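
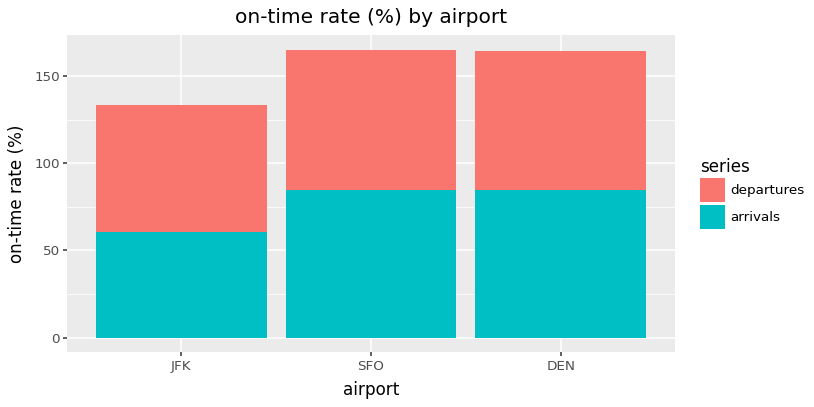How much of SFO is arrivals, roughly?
arrivals top ≈ 80, bottom ≈ 0; segment ≈ 80.

≈ 80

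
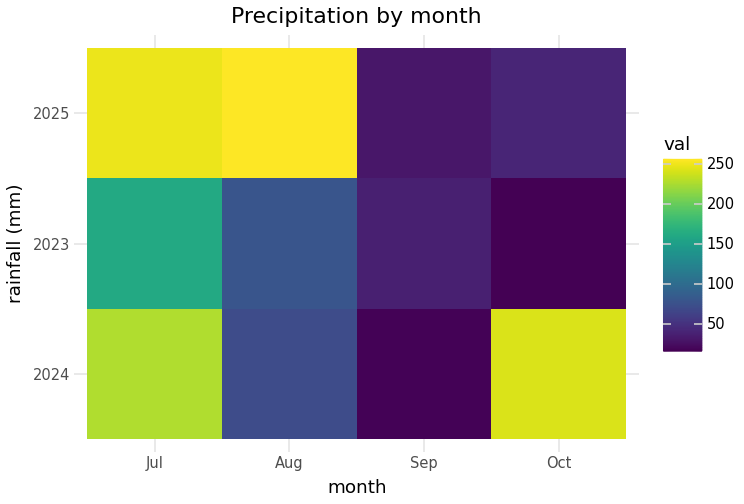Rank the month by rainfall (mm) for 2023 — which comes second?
Top 3 for 2023: Jul ≈ 150, Aug ≈ 75, Sep ≈ 25.

Aug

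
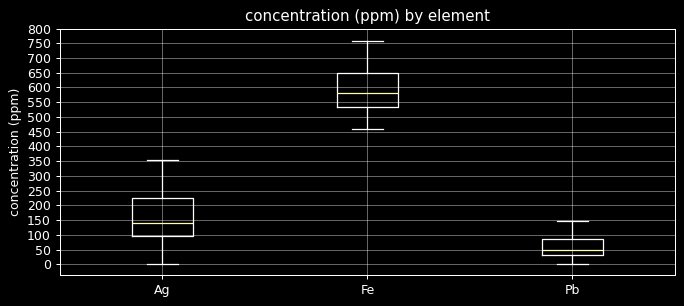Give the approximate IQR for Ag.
Q3 ≈ 250, Q1 ≈ 100; IQR ≈ 150.

≈ 150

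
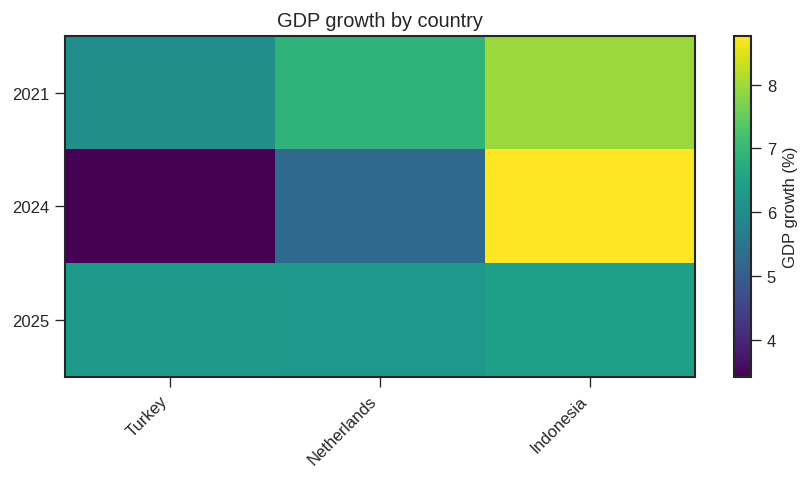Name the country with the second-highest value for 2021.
Netherlands

Top 3 for 2021: Indonesia ≈ 8.0, Netherlands ≈ 7.0, Turkey ≈ 6.0.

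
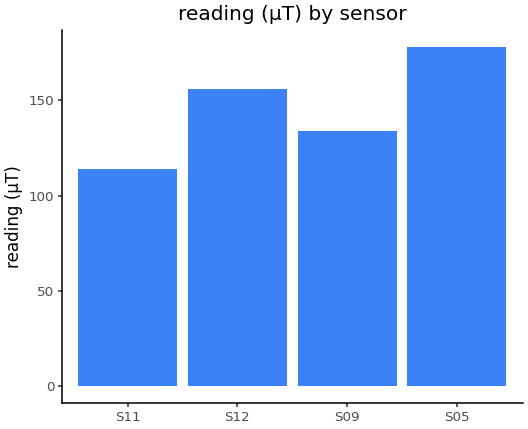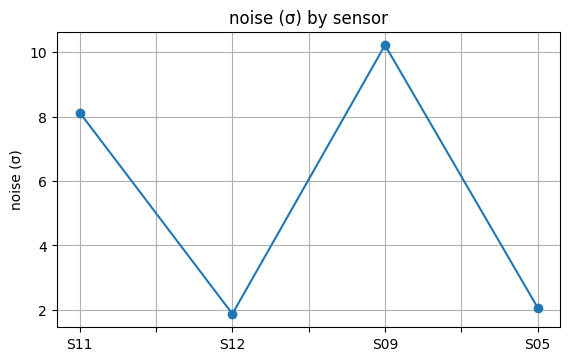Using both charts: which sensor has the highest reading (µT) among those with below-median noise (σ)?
Chart 2 median noise (σ) ≈ 5; below-median sensors: S12, S05. Among those, S05 has the highest reading (µT) (≈ 180).

S05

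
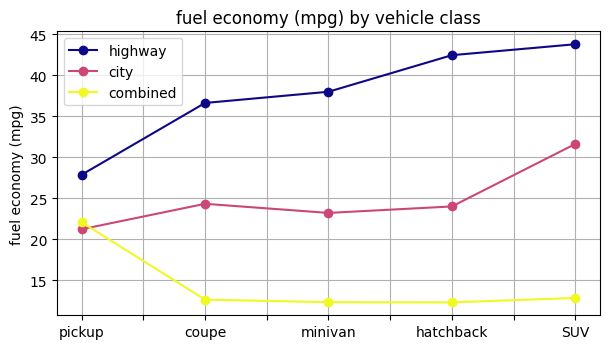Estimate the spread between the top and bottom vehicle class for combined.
Max pickup ≈ 20, min hatchback ≈ 10; range ≈ 10.

≈ 10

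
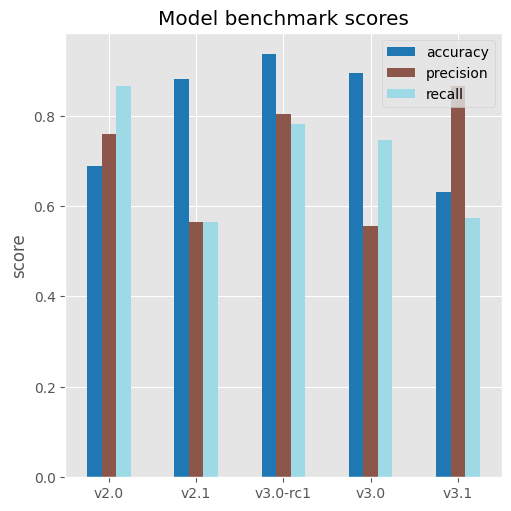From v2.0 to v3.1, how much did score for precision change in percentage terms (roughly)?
v2.0 ≈ 0.8, v3.1 ≈ 0.9; (0.9 − 0.8) / 0.8 ≈ +12.5%.

≈ +12.5%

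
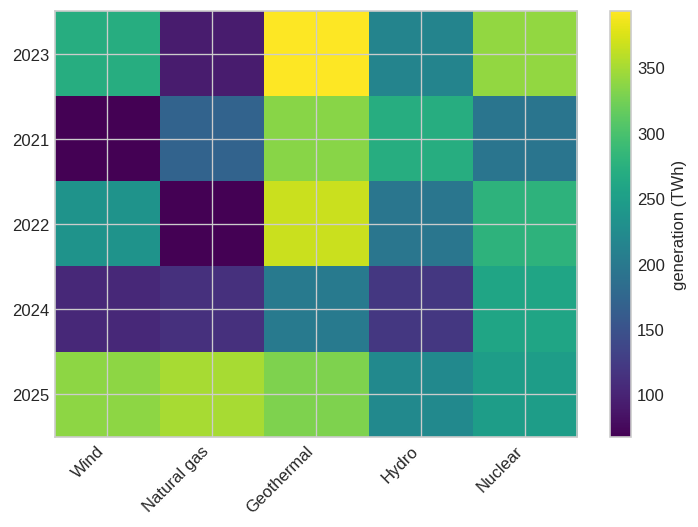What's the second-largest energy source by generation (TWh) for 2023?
Top 3 for 2023: Geothermal ≈ 400, Nuclear ≈ 350, Wind ≈ 250.

Nuclear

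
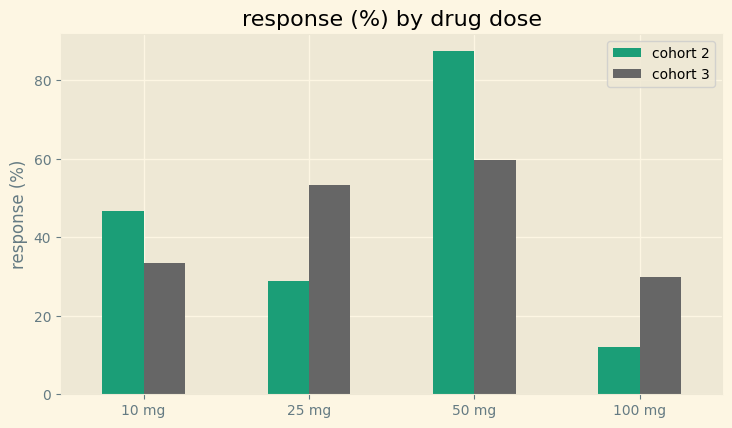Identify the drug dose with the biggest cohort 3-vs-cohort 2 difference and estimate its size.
50 mg: cohort 3 ≈ 60, cohort 2 ≈ 90 → gap ≈ 30. Next-largest (25 mg) is only ≈ 20.

50 mg, ≈ 30 %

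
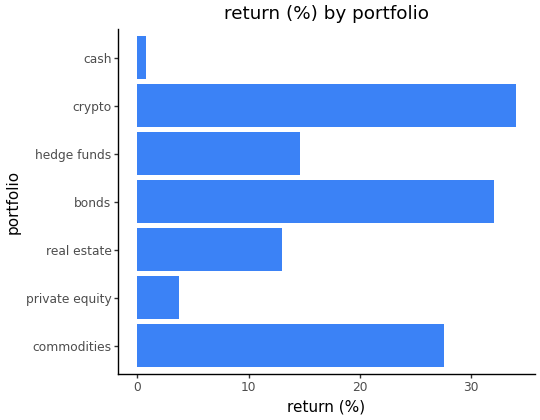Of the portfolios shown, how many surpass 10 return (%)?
5

Above 10: commodities, real estate, bonds, hedge funds, crypto.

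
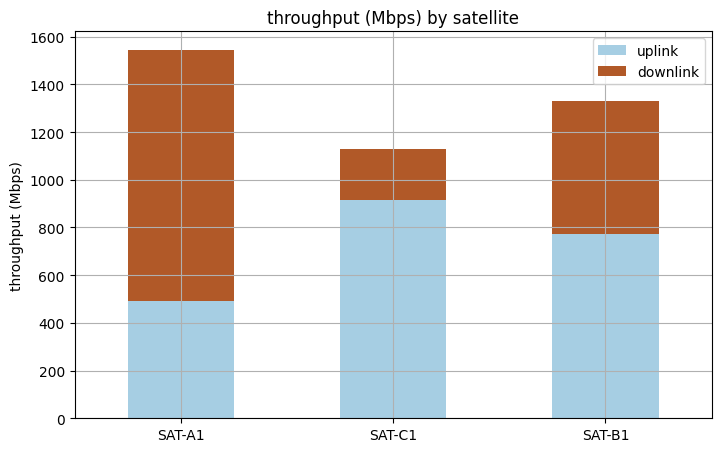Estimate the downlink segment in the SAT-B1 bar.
downlink top ≈ 1400, bottom ≈ 800; segment ≈ 600.

≈ 600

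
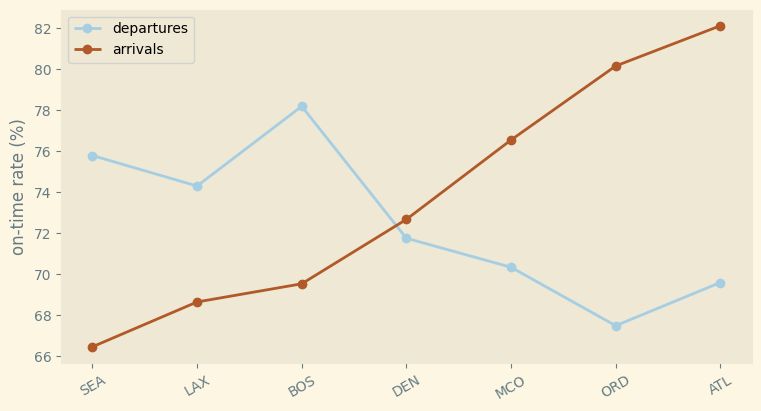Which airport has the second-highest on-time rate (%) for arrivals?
Top 3 for arrivals: ATL ≈ 82, ORD ≈ 80, MCO ≈ 76.

ORD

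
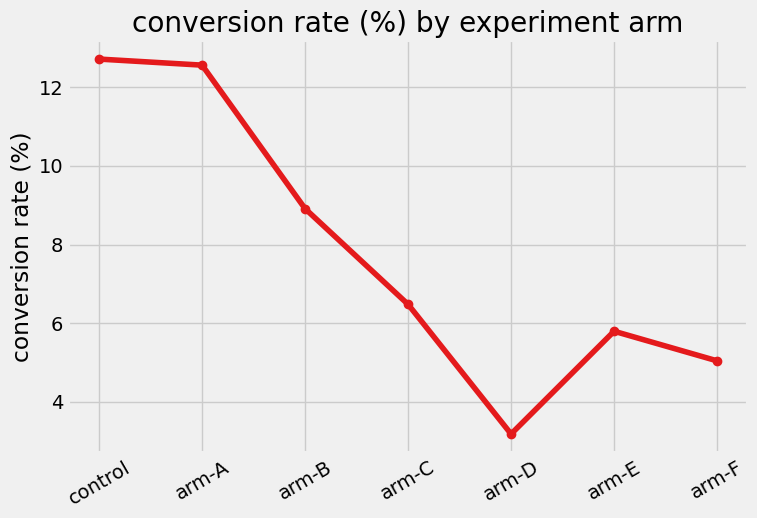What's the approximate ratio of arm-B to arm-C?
arm-B ≈ 9, arm-C ≈ 6; 9/6 ≈ 1.5.

≈ 1.5×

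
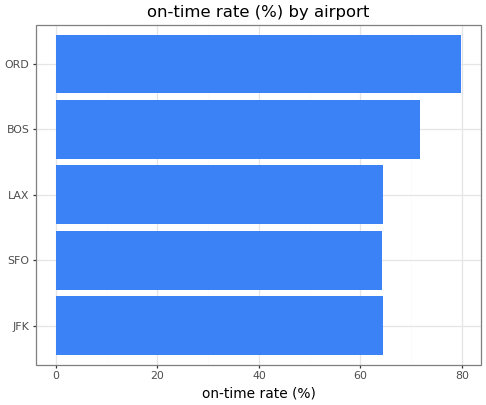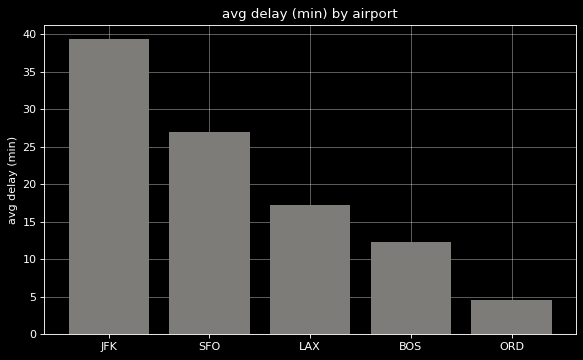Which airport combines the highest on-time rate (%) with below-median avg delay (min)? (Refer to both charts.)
ORD

Chart 2 median avg delay (min) ≈ 15; below-median airports: BOS, ORD. Among those, ORD has the highest on-time rate (%) (≈ 80).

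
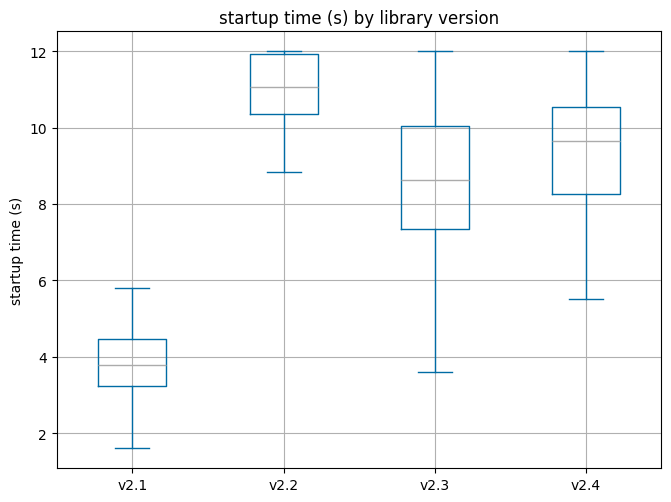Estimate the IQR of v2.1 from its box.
≈ 1

Q3 ≈ 4, Q1 ≈ 3; IQR ≈ 1.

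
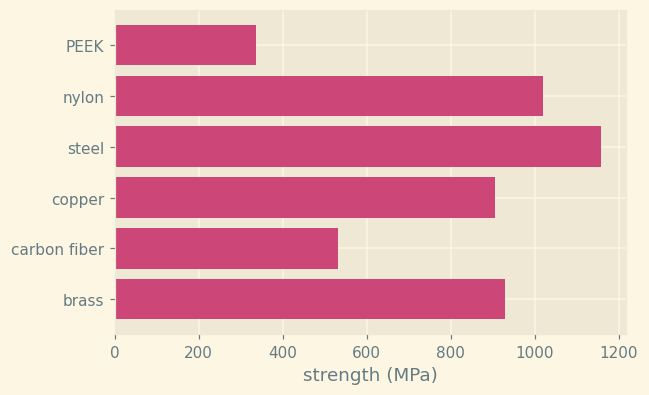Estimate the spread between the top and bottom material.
Max steel ≈ 1200, min PEEK ≈ 300; range ≈ 900.

≈ 900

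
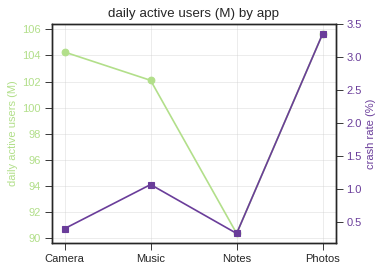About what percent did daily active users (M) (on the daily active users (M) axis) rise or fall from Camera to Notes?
Camera ≈ 104, Notes ≈ 90; (90 − 104) / 104 ≈ -13.5%.

≈ -13.5%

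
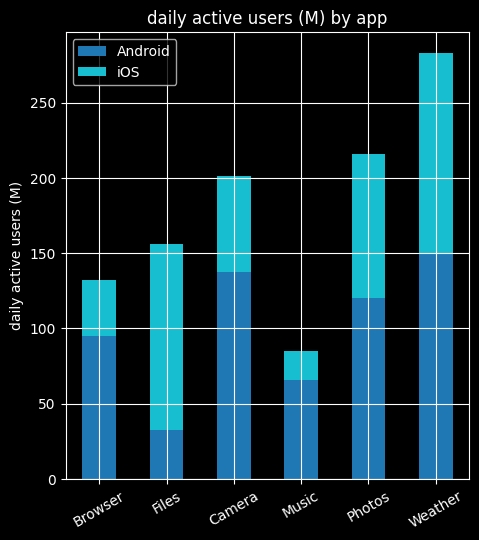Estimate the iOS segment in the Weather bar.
≈ 125

iOS top ≈ 275, bottom ≈ 150; segment ≈ 125.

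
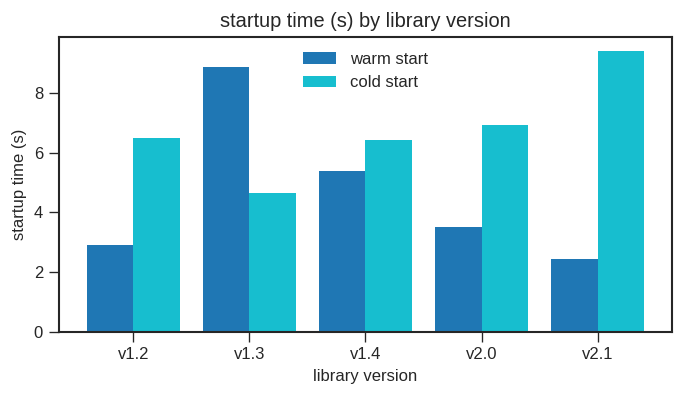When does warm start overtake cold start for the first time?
v1.3

v1.2: warm start ≈ 3 vs cold start ≈ 6 (not yet); v1.3: warm start ≈ 9 vs cold start ≈ 5 (first crossover).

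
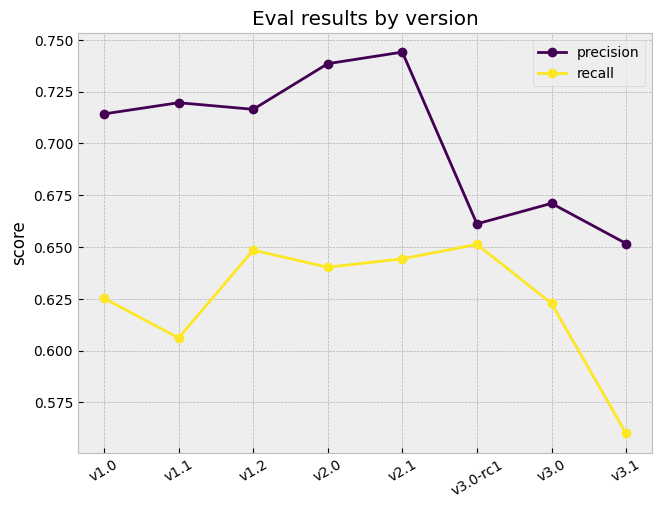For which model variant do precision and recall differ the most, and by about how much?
v1.1, ≈ 0.12

v1.1: precision ≈ 0.72, recall ≈ 0.60 → gap ≈ 0.12. Next-largest (v2.1) is only ≈ 0.10.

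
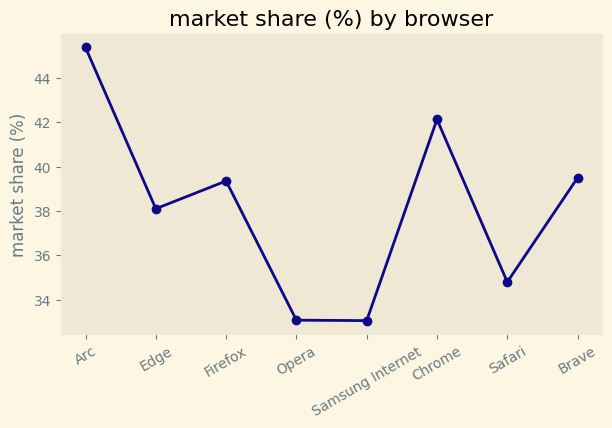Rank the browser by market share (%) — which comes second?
Top 3: Arc ≈ 46, Chrome ≈ 42, Brave ≈ 40.

Chrome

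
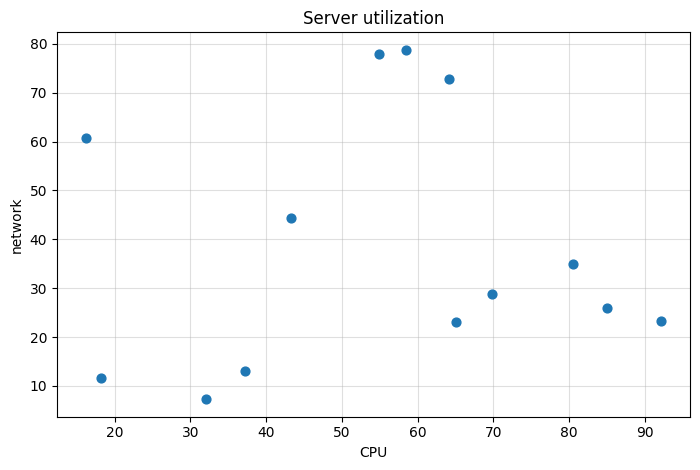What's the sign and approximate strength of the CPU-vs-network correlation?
Points are roughly uncorrelated; weak (|r| ≈ 0.0).

no clear correlation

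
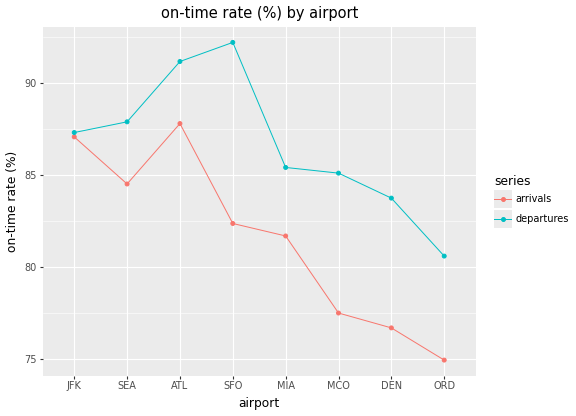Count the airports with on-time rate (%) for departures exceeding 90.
Above 90: ATL, SFO.

2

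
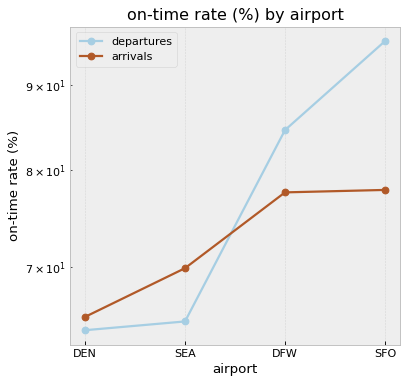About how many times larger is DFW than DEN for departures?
DFW ≈ 85, DEN ≈ 65; 85/65 ≈ 1.31.

≈ 1.31×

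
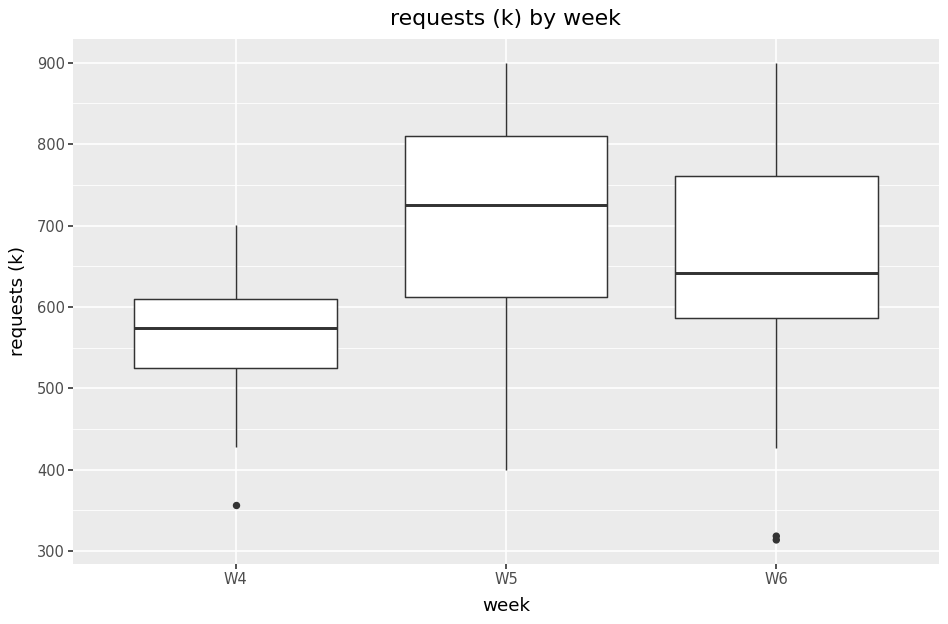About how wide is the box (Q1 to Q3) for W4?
≈ 100

Q3 ≈ 620, Q1 ≈ 520; IQR ≈ 100.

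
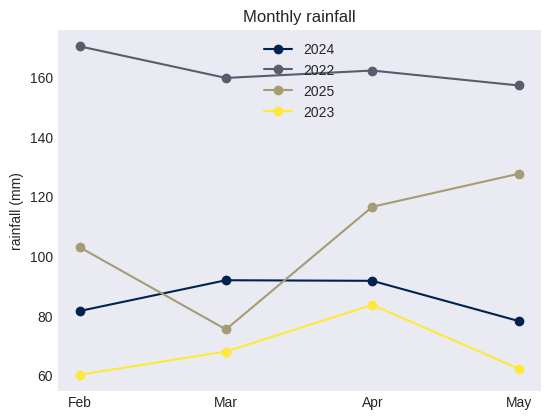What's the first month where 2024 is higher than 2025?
Mar

Feb: 2024 ≈ 80 vs 2025 ≈ 100 (not yet); Mar: 2024 ≈ 90 vs 2025 ≈ 80 (first crossover).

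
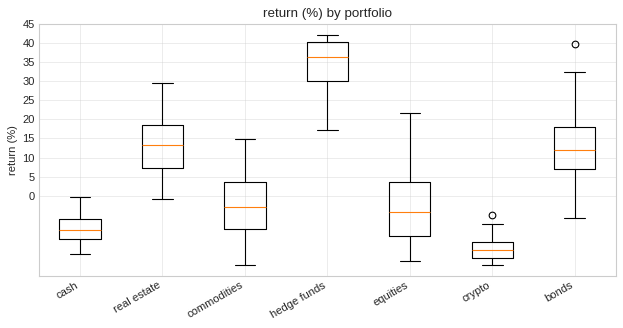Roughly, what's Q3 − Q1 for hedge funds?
Q3 ≈ 40, Q1 ≈ 30; IQR ≈ 10.

≈ 10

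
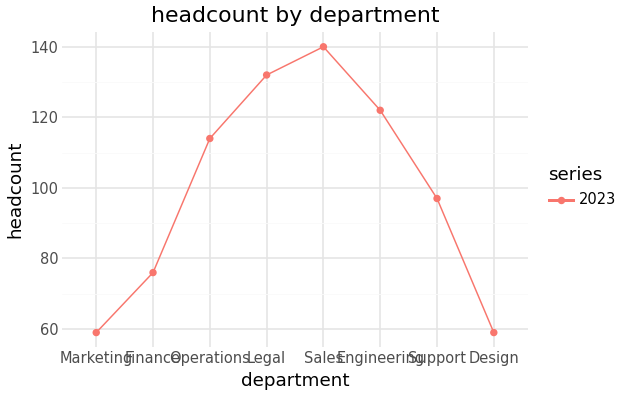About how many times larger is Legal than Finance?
Legal ≈ 130, Finance ≈ 80; 130/80 ≈ 1.62.

≈ 1.62×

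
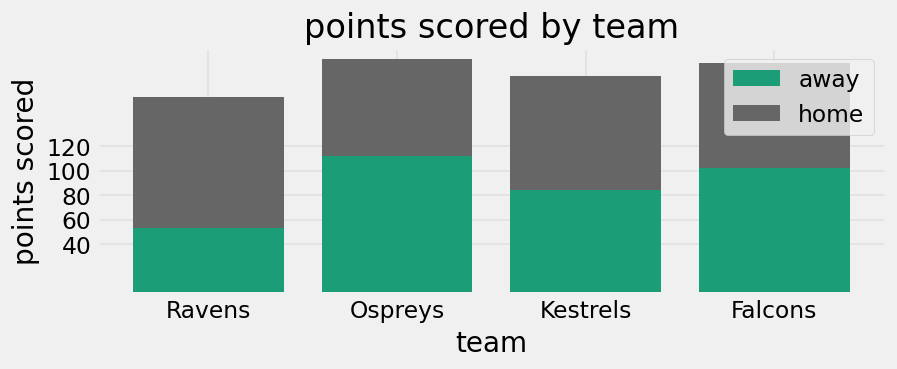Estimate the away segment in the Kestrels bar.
away top ≈ 80, bottom ≈ 0; segment ≈ 80.

≈ 80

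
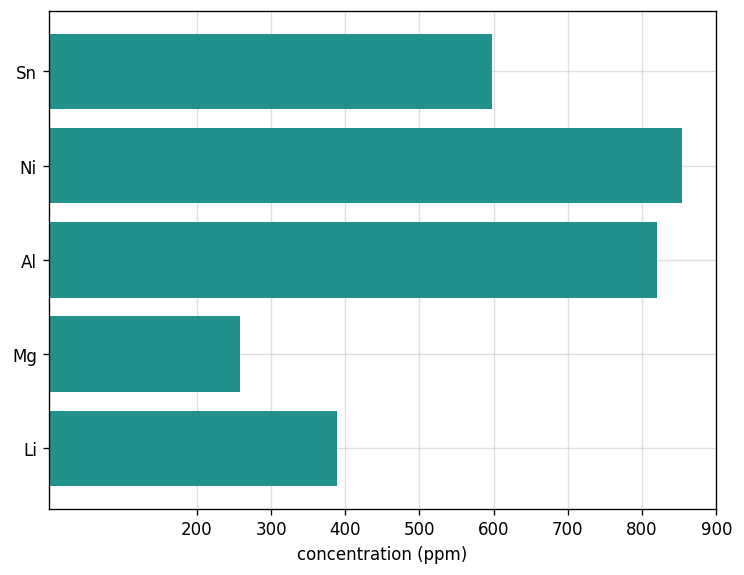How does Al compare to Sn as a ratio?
≈ 1.33×

Al ≈ 800, Sn ≈ 600; 800/600 ≈ 1.33.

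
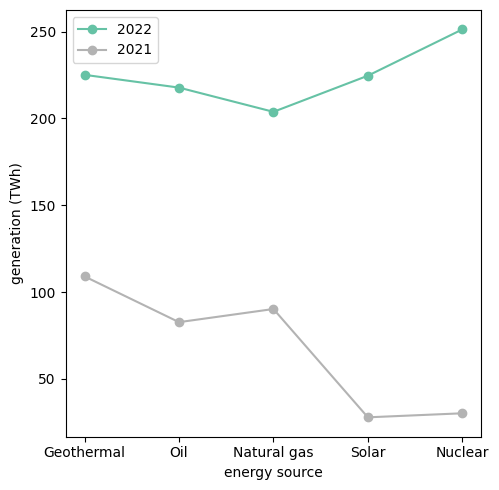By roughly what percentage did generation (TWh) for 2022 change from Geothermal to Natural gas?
≈ -9.1%

Geothermal ≈ 220, Natural gas ≈ 200; (200 − 220) / 220 ≈ -9.1%.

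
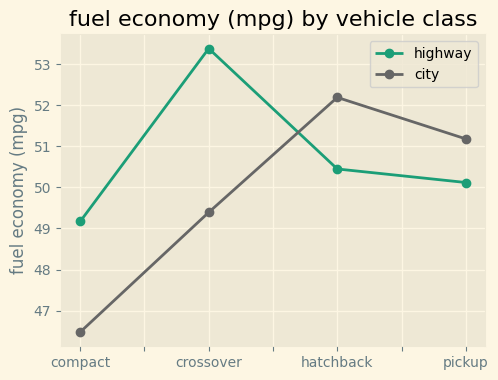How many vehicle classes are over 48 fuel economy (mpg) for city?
3

Above 48: crossover, hatchback, pickup.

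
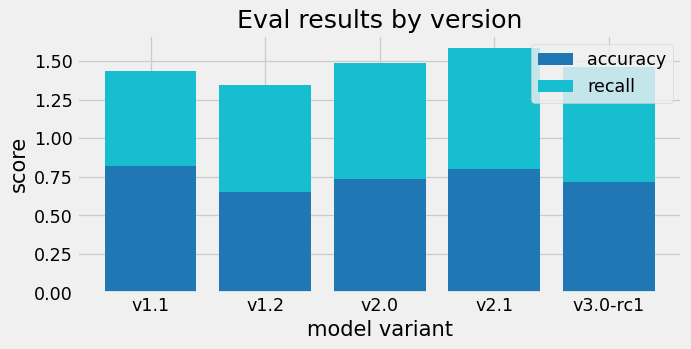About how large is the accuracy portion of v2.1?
≈ 0.8

accuracy top ≈ 0.8, bottom ≈ 0.0; segment ≈ 0.8.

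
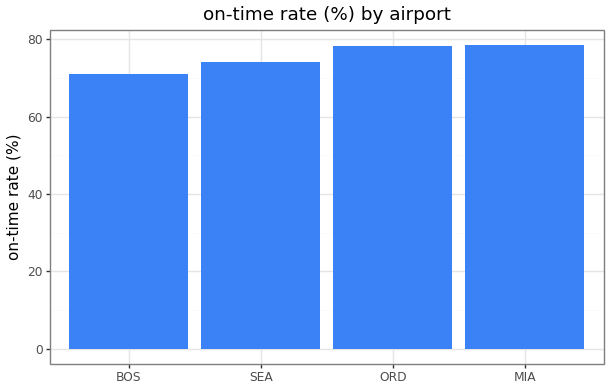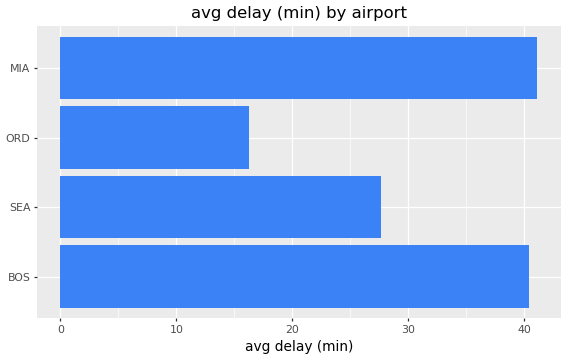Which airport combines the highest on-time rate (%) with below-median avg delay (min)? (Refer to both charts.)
Chart 2 median avg delay (min) ≈ 35; below-median airports: SEA, ORD. Among those, ORD has the highest on-time rate (%) (≈ 80).

ORD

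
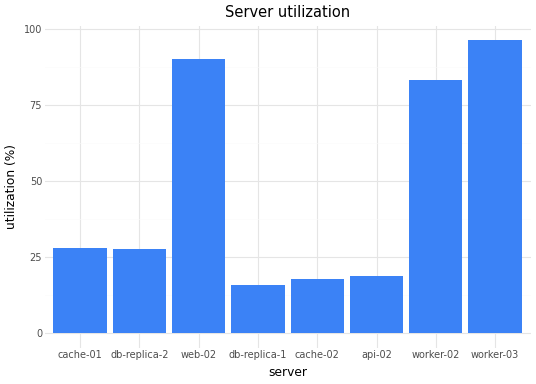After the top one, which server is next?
Top 3: worker-03 ≈ 100, web-02 ≈ 90, worker-02 ≈ 80.

web-02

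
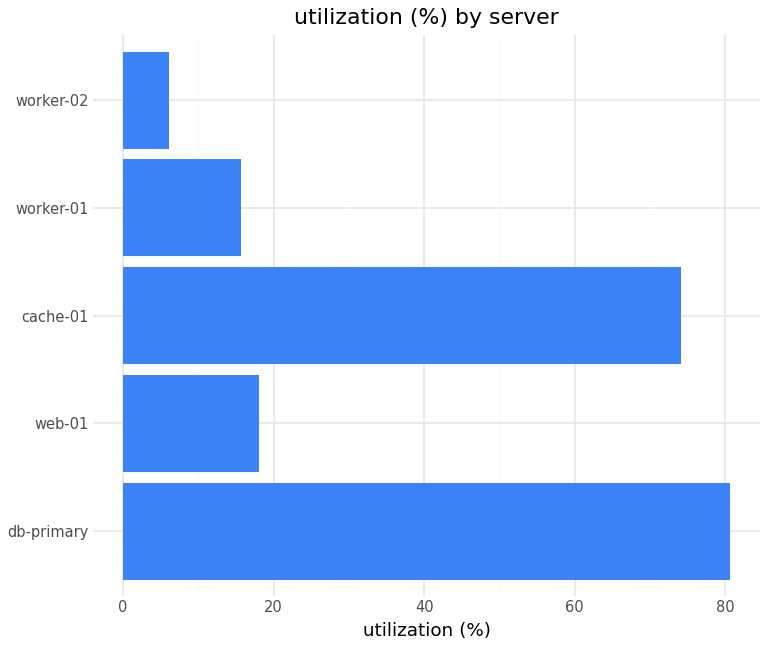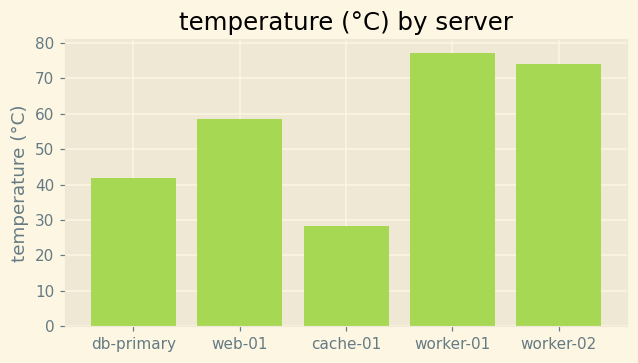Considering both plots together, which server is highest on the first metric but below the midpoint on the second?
db-primary

Chart 2 median temperature (°C) ≈ 60; below-median servers: db-primary, cache-01. Among those, db-primary has the highest utilization (%) (≈ 80).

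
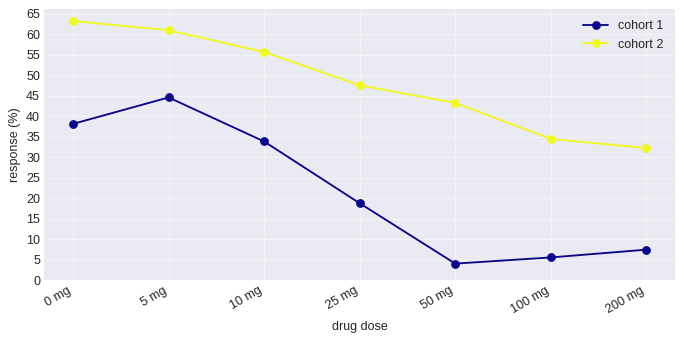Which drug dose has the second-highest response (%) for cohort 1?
Top 3 for cohort 1: 5 mg ≈ 45, 0 mg ≈ 40, 10 mg ≈ 35.

0 mg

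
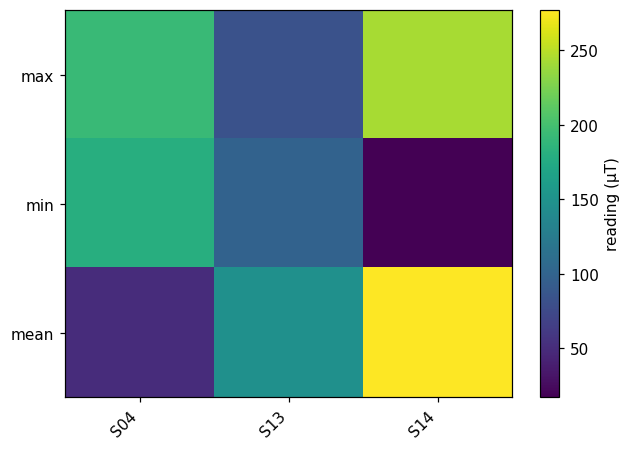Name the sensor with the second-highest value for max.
S04

Top 3 for max: S14 ≈ 250, S04 ≈ 200, S13 ≈ 75.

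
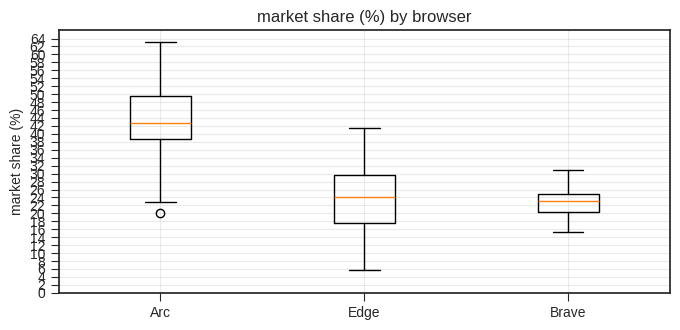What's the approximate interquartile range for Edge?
Q3 ≈ 30, Q1 ≈ 18; IQR ≈ 12.

≈ 12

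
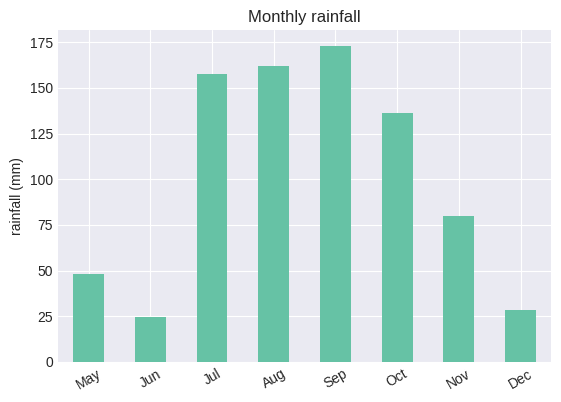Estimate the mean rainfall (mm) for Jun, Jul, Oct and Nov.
≈ 100

(20 + 160 + 140 + 80) / 4 ≈ 100.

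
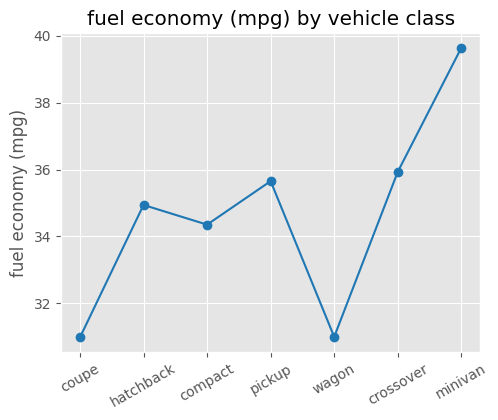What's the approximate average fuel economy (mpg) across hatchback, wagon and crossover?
(35 + 31 + 36) / 3 ≈ 34.

≈ 34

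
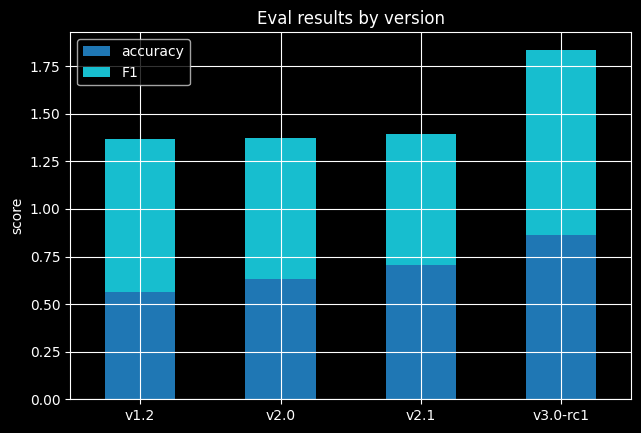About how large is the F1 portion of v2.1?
≈ 0.6

F1 top ≈ 1.4, bottom ≈ 0.8; segment ≈ 0.6.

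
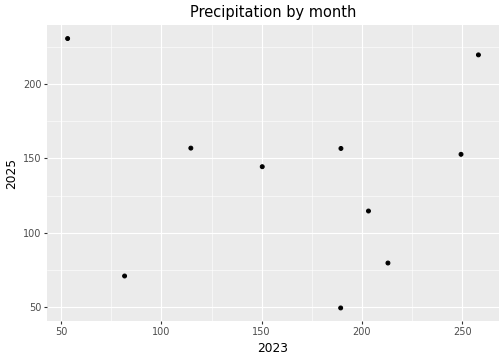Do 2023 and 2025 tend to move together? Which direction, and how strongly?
Points are roughly uncorrelated; weak (|r| ≈ 0.1).

no clear correlation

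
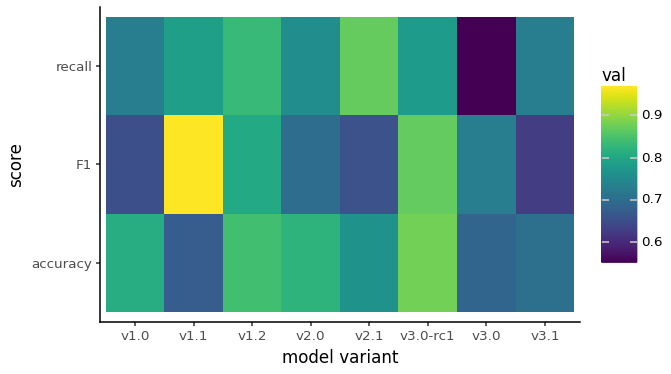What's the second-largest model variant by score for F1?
Top 3 for F1: v1.1 ≈ 0.95, v3.0-rc1 ≈ 0.85, v1.2 ≈ 0.80.

v3.0-rc1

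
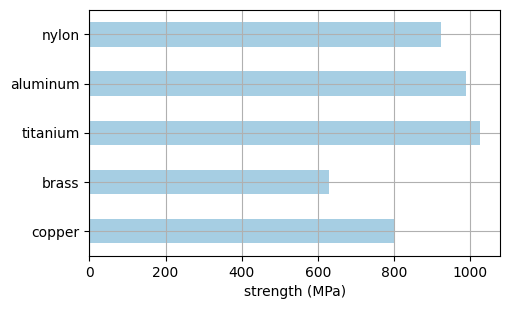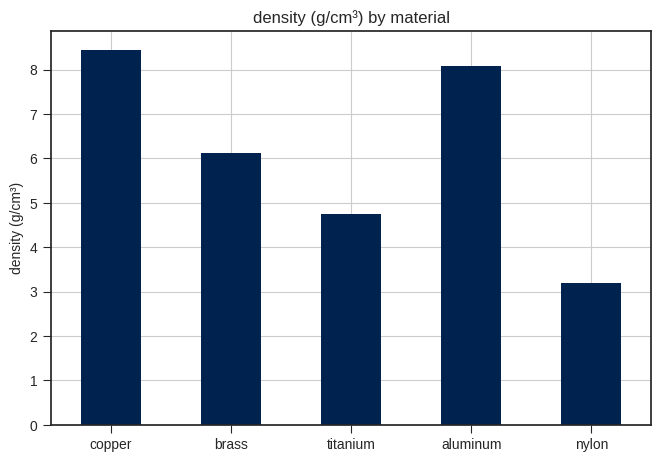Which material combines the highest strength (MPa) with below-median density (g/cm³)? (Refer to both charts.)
Chart 2 median density (g/cm³) ≈ 6; below-median materials: titanium, nylon. Among those, titanium has the highest strength (MPa) (≈ 1000).

titanium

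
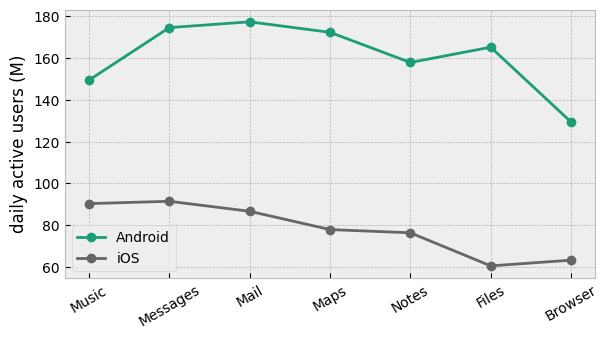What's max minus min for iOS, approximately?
Max Messages ≈ 90, min Files ≈ 60; range ≈ 30.

≈ 30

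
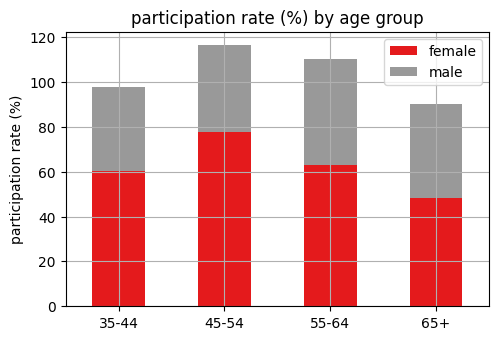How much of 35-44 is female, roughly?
≈ 60

female top ≈ 60, bottom ≈ 0; segment ≈ 60.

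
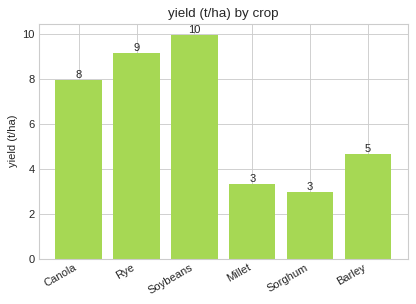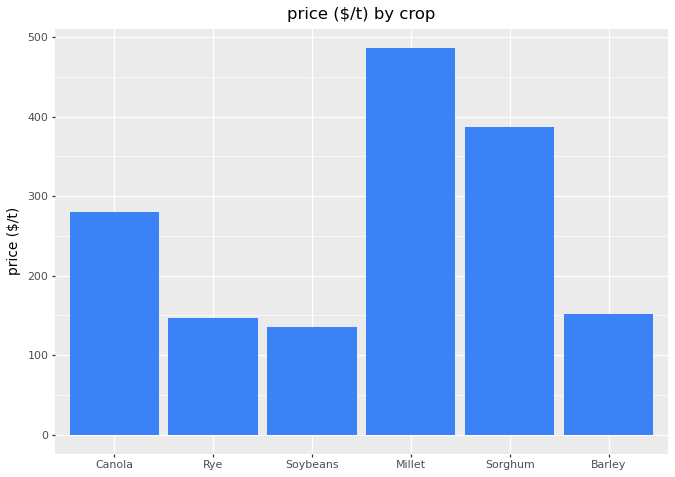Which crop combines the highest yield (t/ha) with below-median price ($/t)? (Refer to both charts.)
Soybeans

Chart 2 median price ($/t) ≈ 200; below-median crops: Rye, Soybeans, Barley. Among those, Soybeans has the highest yield (t/ha) (≈ 10).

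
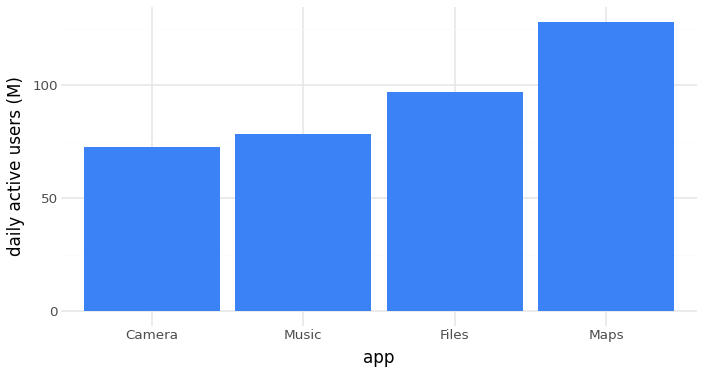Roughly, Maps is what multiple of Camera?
Maps ≈ 120, Camera ≈ 80; 120/80 ≈ 1.5.

≈ 1.5×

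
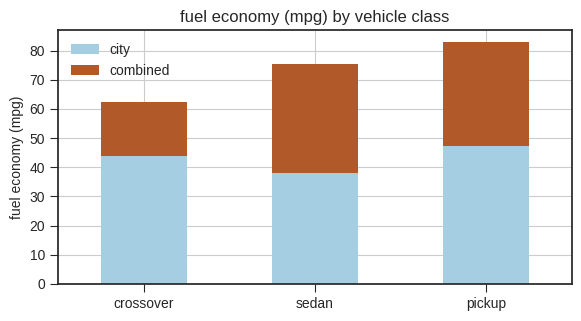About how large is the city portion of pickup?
≈ 50

city top ≈ 50, bottom ≈ 0; segment ≈ 50.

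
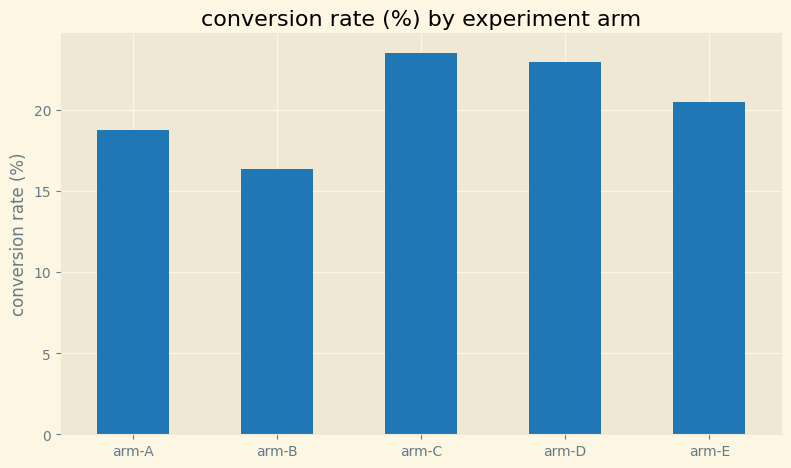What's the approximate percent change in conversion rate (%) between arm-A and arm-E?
arm-A ≈ 18, arm-E ≈ 20; (20 − 18) / 18 ≈ +11.1%.

≈ +11.1%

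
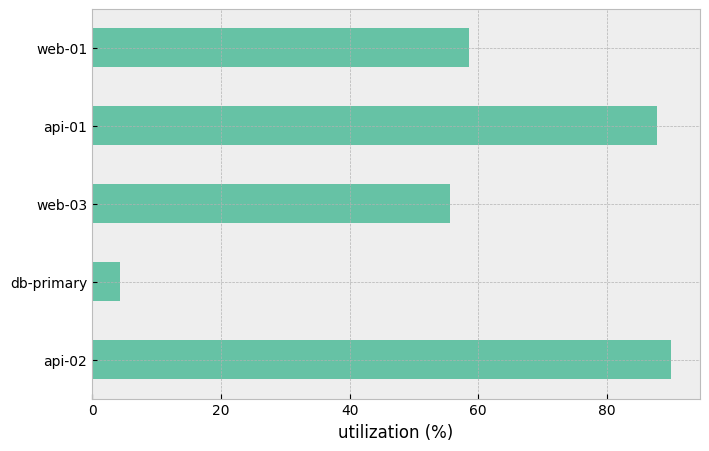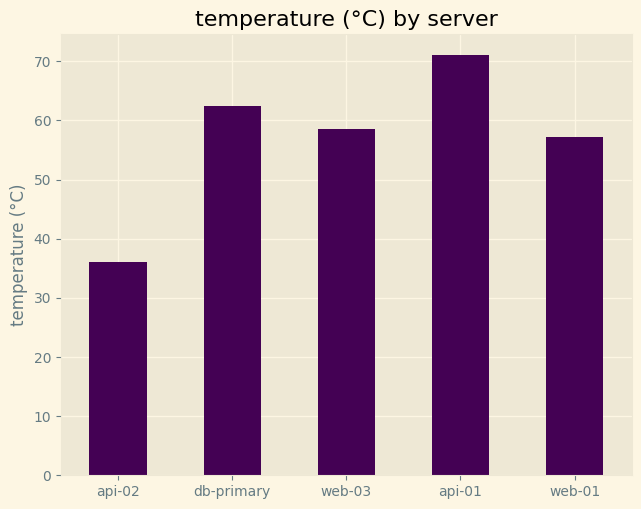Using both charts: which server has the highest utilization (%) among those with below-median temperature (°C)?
Chart 2 median temperature (°C) ≈ 60; below-median servers: api-02, web-01. Among those, api-02 has the highest utilization (%) (≈ 90).

api-02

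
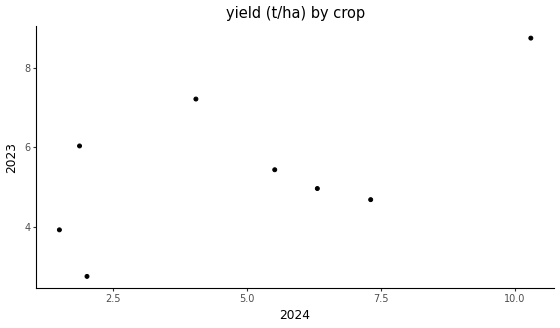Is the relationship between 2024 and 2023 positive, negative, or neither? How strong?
Points are positively correlated; moderate (|r| ≈ 0.6).

positive, moderate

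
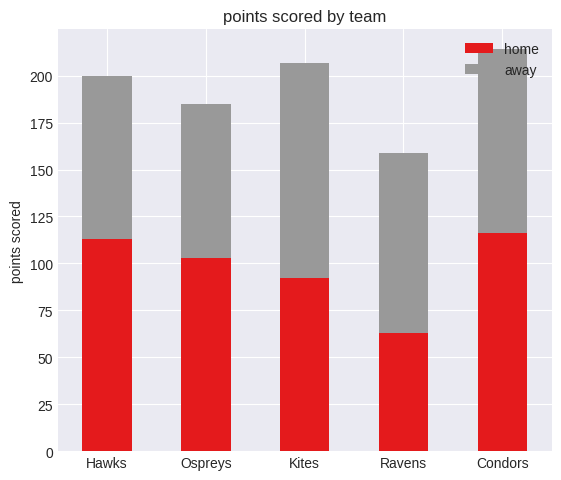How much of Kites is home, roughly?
≈ 100

home top ≈ 100, bottom ≈ 0; segment ≈ 100.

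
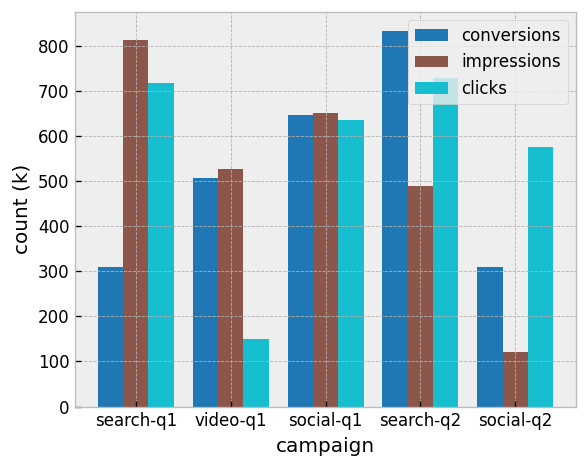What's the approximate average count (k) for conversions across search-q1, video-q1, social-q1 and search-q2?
≈ 550

(300 + 500 + 600 + 800) / 4 ≈ 550.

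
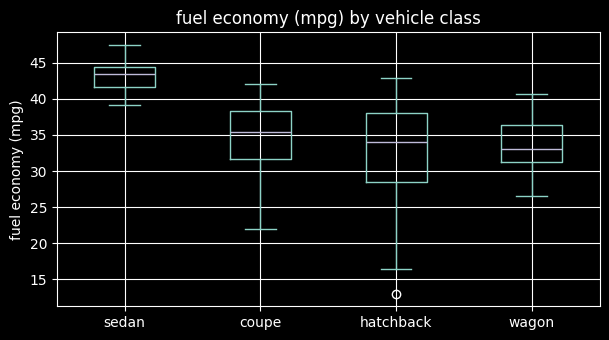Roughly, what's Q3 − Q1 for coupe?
Q3 ≈ 38, Q1 ≈ 32; IQR ≈ 6.

≈ 6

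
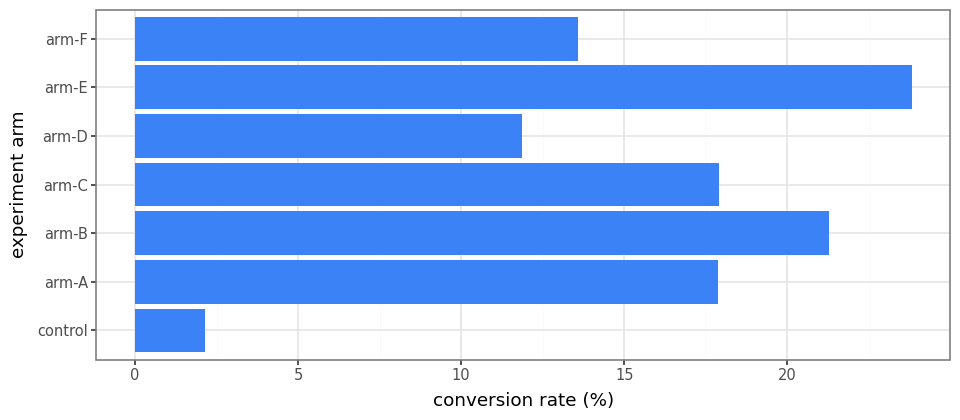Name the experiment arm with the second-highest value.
arm-B

Top 3: arm-E ≈ 24, arm-B ≈ 22, arm-C ≈ 18.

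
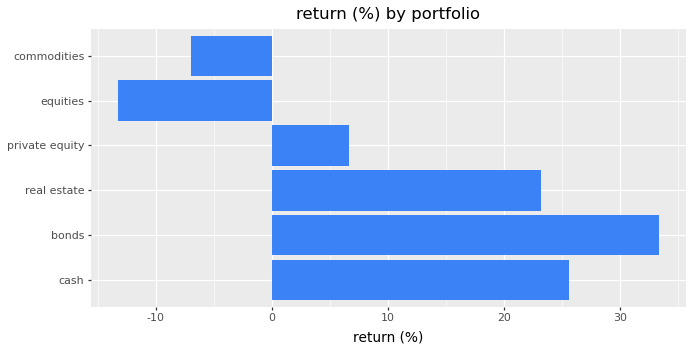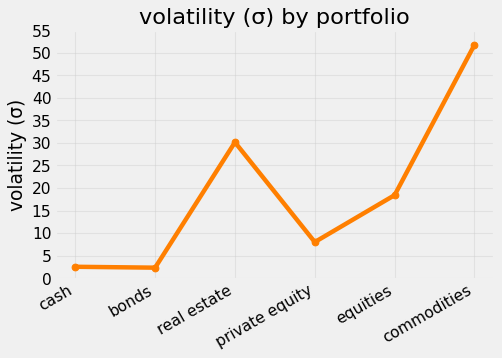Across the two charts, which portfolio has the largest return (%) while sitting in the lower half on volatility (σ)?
Chart 2 median volatility (σ) ≈ 15; below-median portfolios: cash, bonds, private equity. Among those, bonds has the highest return (%) (≈ 35).

bonds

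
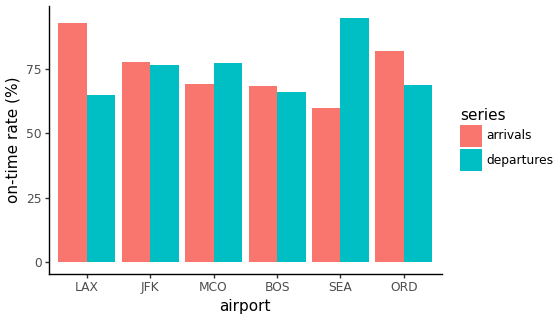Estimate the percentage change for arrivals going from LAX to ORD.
≈ -11.1%

LAX ≈ 90, ORD ≈ 80; (80 − 90) / 90 ≈ -11.1%.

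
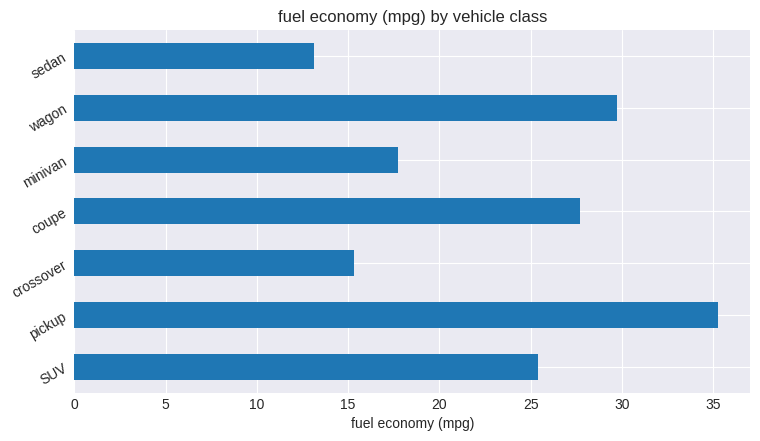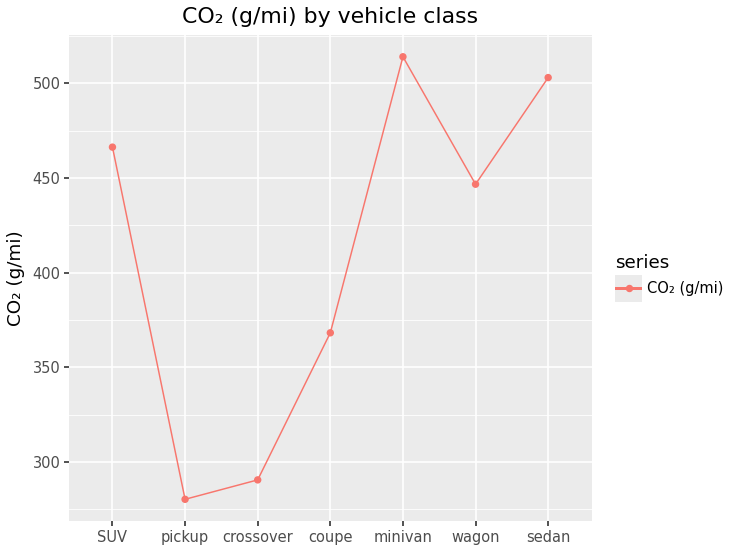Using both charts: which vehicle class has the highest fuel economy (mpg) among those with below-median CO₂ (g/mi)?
Chart 2 median CO₂ (g/mi) ≈ 450; below-median vehicle classes: pickup, crossover, coupe. Among those, pickup has the highest fuel economy (mpg) (≈ 35).

pickup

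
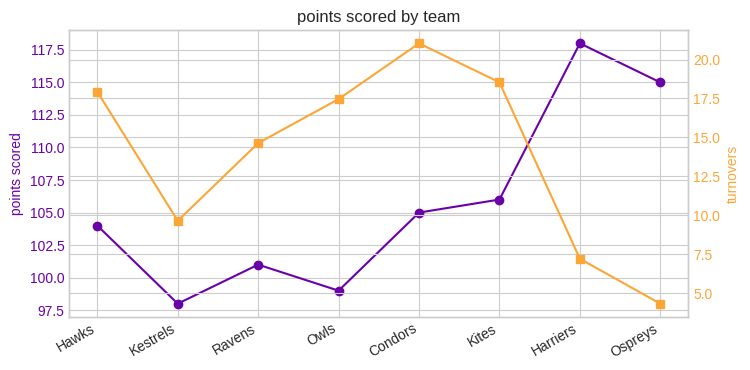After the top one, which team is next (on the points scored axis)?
Top 3 (on the points scored axis): Harriers ≈ 118, Ospreys ≈ 116, Kites ≈ 106.

Ospreys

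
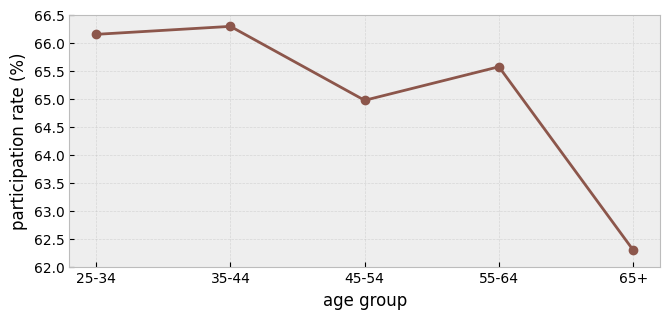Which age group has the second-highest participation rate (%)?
25-34

Top 3: 35-44 ≈ 66.5, 25-34 ≈ 66.0, 55-64 ≈ 65.5.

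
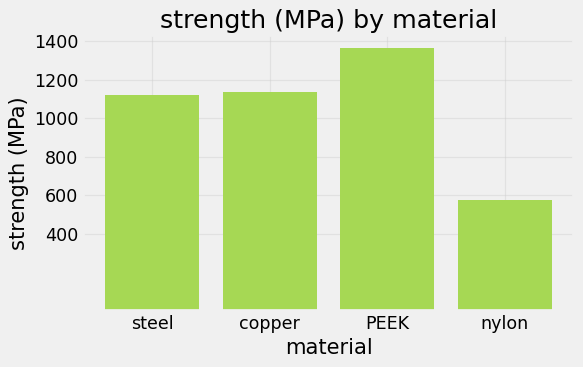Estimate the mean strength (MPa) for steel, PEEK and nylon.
≈ 1067

(1200 + 1400 + 600) / 3 ≈ 1067.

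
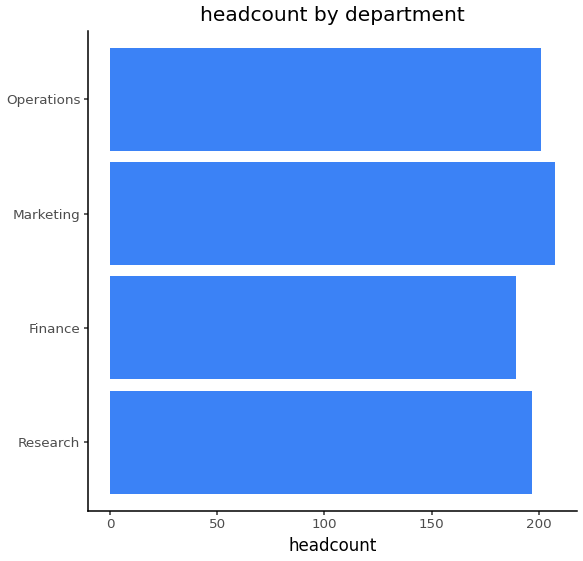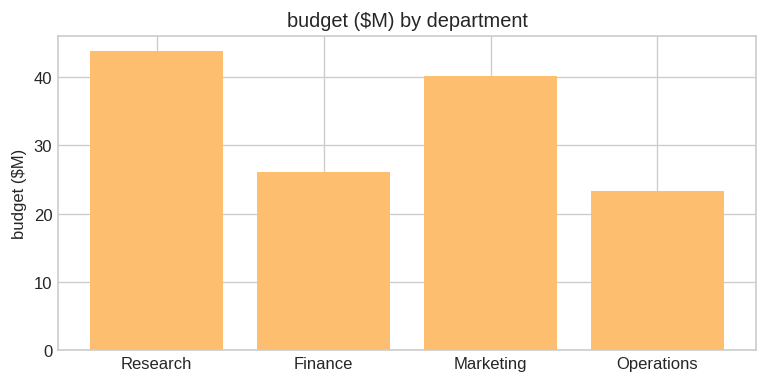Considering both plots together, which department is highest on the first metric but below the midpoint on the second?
Operations

Chart 2 median budget ($M) ≈ 35; below-median departments: Finance, Operations. Among those, Operations has the highest headcount (≈ 200).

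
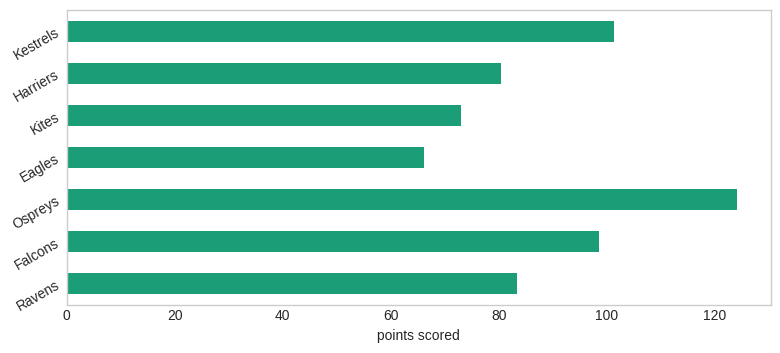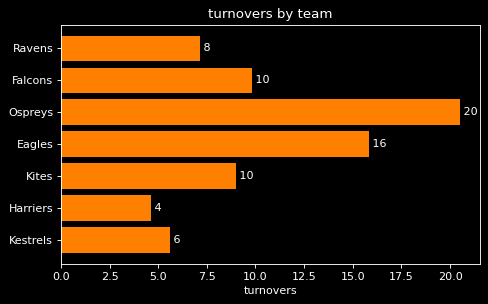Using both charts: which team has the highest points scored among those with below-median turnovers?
Chart 2 median turnovers ≈ 10; below-median teams: Ravens, Harriers, Kestrels. Among those, Kestrels has the highest points scored (≈ 100).

Kestrels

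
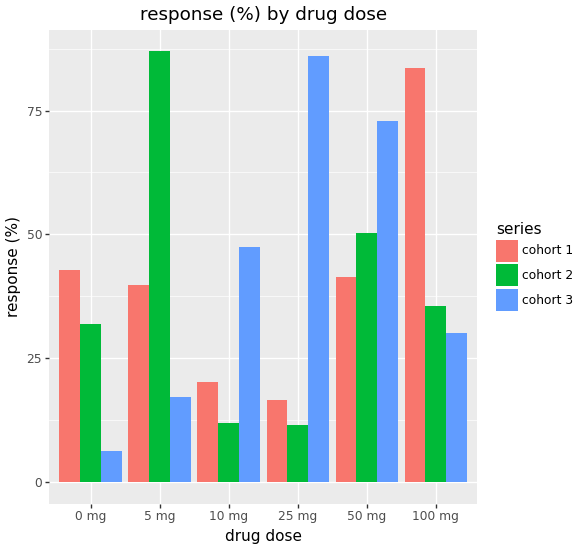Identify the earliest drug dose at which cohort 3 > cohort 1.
10 mg

5 mg: cohort 3 ≈ 20 vs cohort 1 ≈ 40 (not yet); 10 mg: cohort 3 ≈ 50 vs cohort 1 ≈ 20 (first crossover).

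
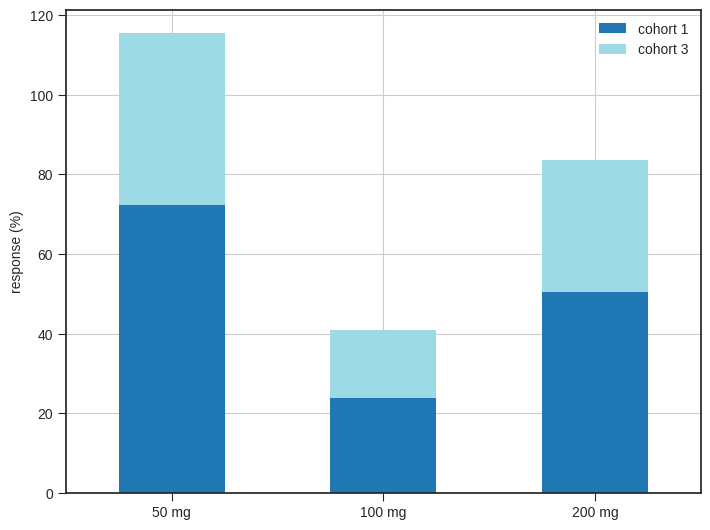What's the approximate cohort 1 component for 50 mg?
≈ 70

cohort 1 top ≈ 70, bottom ≈ 0; segment ≈ 70.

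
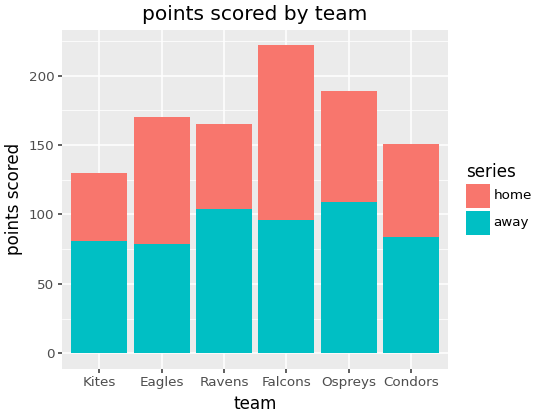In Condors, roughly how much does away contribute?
≈ 80

away top ≈ 80, bottom ≈ 0; segment ≈ 80.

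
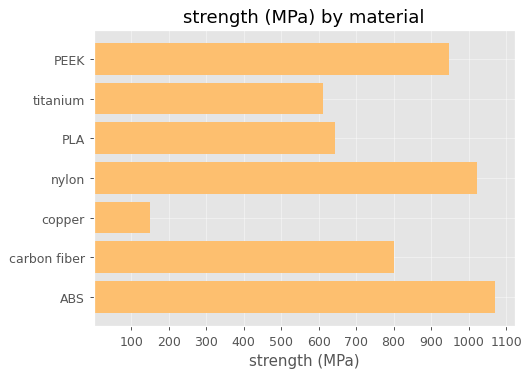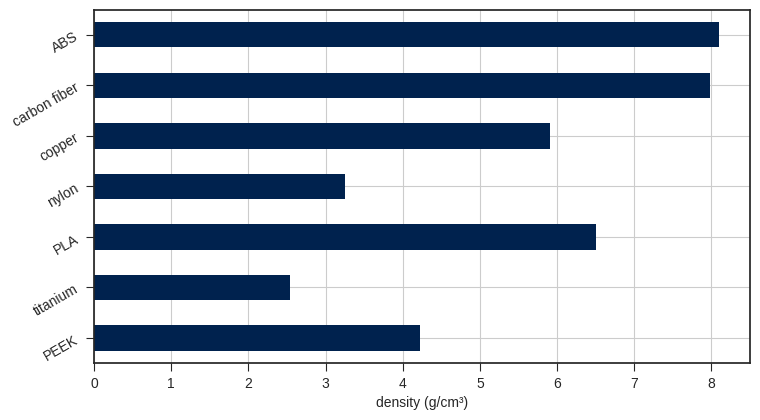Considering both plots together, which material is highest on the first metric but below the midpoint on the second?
nylon

Chart 2 median density (g/cm³) ≈ 6; below-median materials: PEEK, titanium, nylon. Among those, nylon has the highest strength (MPa) (≈ 1000).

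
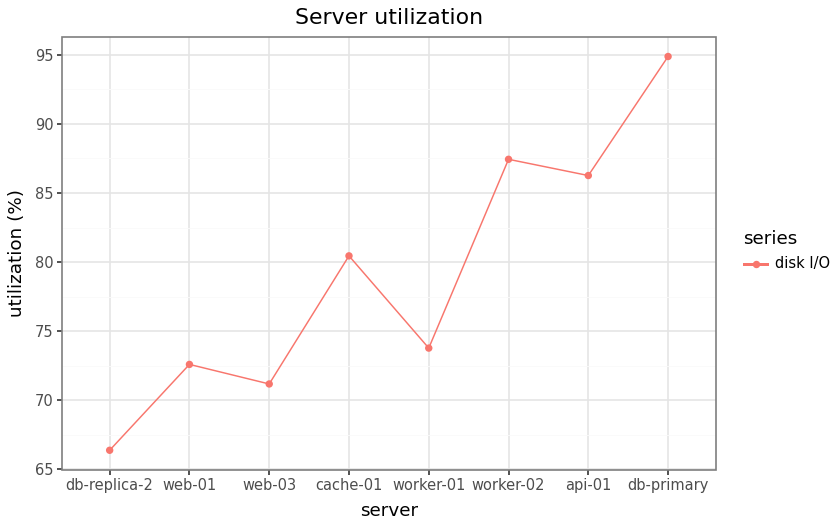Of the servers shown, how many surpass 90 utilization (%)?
Above 90: db-primary.

1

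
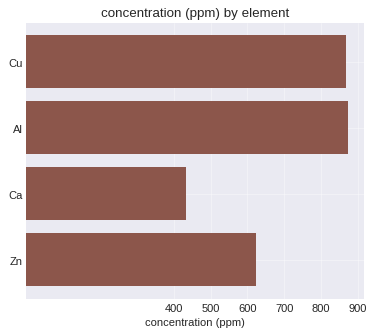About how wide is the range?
≈ 500

Max Al ≈ 900, min Ca ≈ 400; range ≈ 500.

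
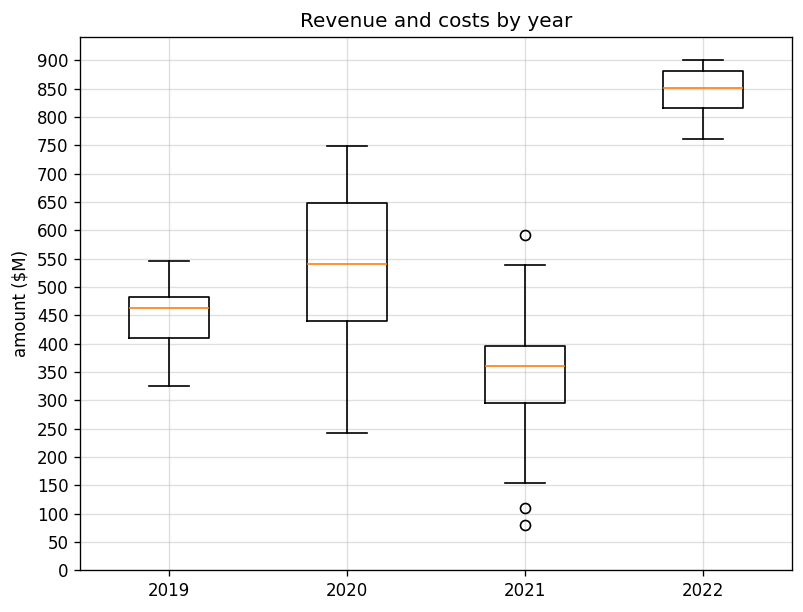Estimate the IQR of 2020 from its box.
Q3 ≈ 650, Q1 ≈ 450; IQR ≈ 200.

≈ 200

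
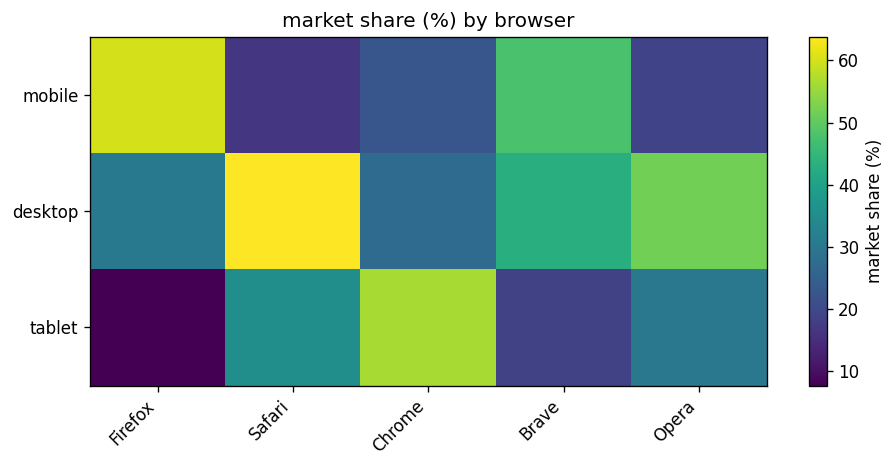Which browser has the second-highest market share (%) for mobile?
Brave

Top 3 for mobile: Firefox ≈ 60, Brave ≈ 50, Chrome ≈ 25.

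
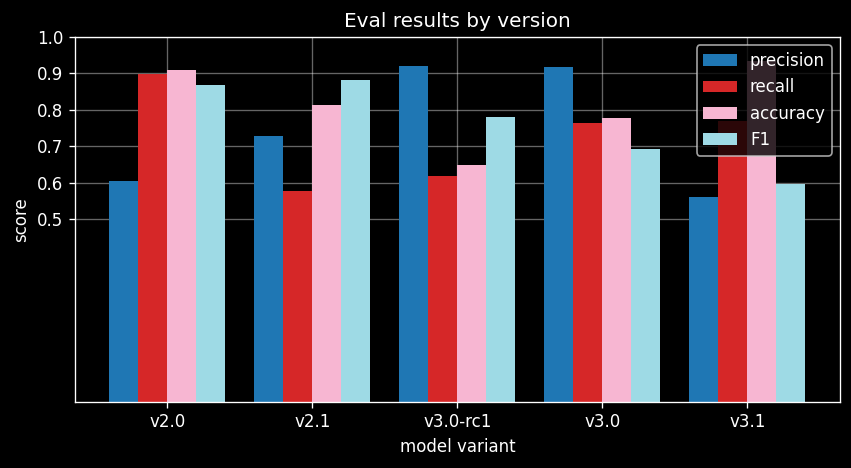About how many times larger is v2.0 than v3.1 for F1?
≈ 1.5×

v2.0 ≈ 0.9, v3.1 ≈ 0.6; 0.9/0.6 ≈ 1.5.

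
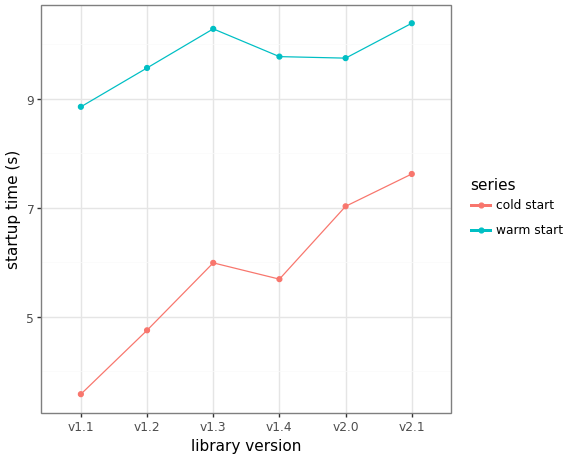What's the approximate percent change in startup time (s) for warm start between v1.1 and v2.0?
v1.1 ≈ 9, v2.0 ≈ 10; (10 − 9) / 9 ≈ +11.1%.

≈ +11.1%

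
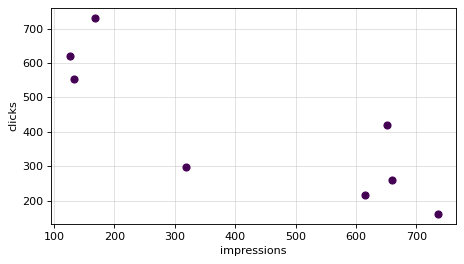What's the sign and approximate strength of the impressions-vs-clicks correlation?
negative, strong

Points are negatively correlated; strong (|r| ≈ 0.8).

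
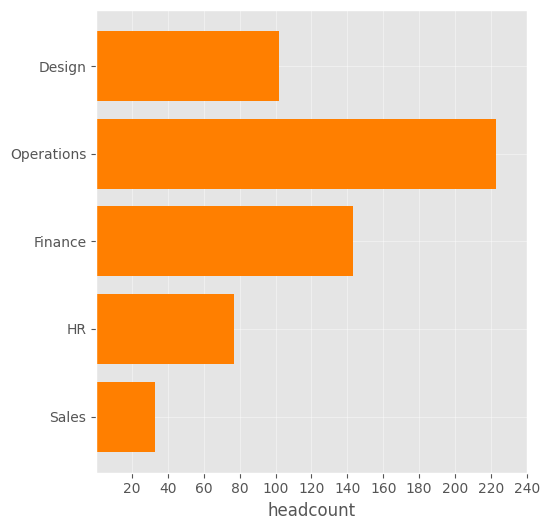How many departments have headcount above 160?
Above 160: Operations.

1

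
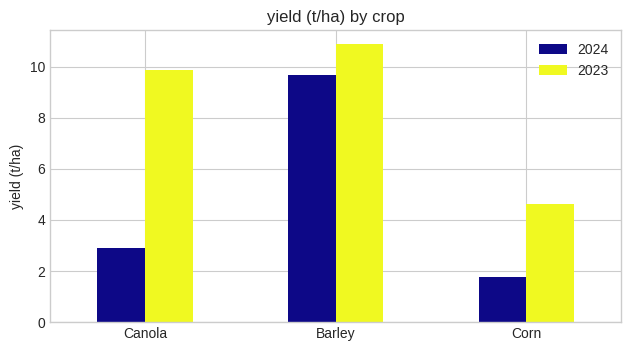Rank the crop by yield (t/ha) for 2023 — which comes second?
Top 3 for 2023: Barley ≈ 11, Canola ≈ 10, Corn ≈ 5.

Canola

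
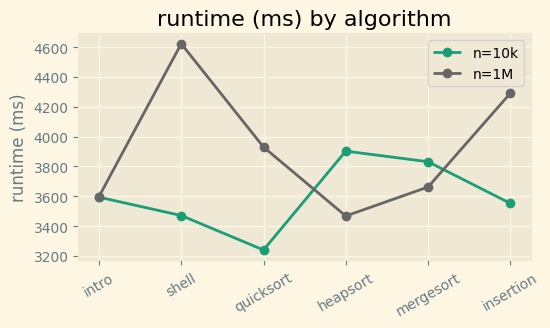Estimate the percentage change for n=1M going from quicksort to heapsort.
≈ -15%

quicksort ≈ 4000, heapsort ≈ 3400; (3400 − 4000) / 4000 ≈ -15%.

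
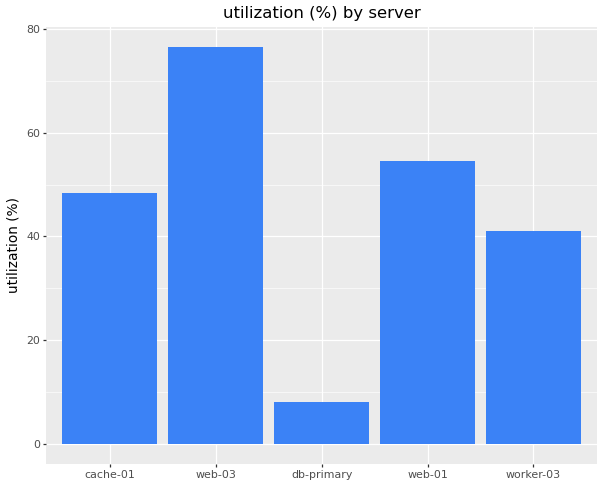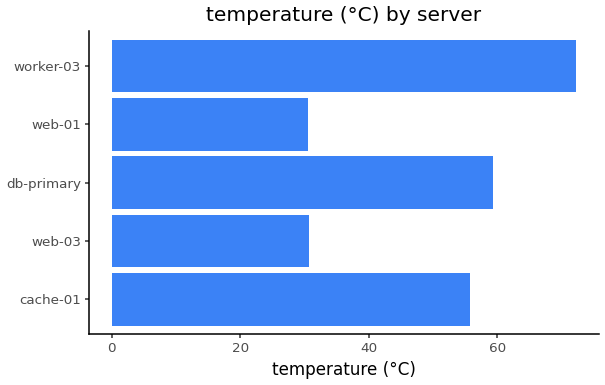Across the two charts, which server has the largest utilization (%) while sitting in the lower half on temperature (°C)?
web-03

Chart 2 median temperature (°C) ≈ 60; below-median servers: web-03, web-01. Among those, web-03 has the highest utilization (%) (≈ 80).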